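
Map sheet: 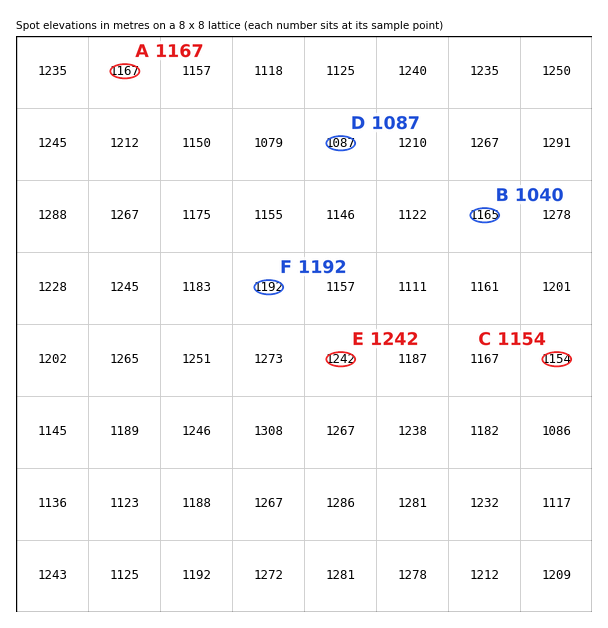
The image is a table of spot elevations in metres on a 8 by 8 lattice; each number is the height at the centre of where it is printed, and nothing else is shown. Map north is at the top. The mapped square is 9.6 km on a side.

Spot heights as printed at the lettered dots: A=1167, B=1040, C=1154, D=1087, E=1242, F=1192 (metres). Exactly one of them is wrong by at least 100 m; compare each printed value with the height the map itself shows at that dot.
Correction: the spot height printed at B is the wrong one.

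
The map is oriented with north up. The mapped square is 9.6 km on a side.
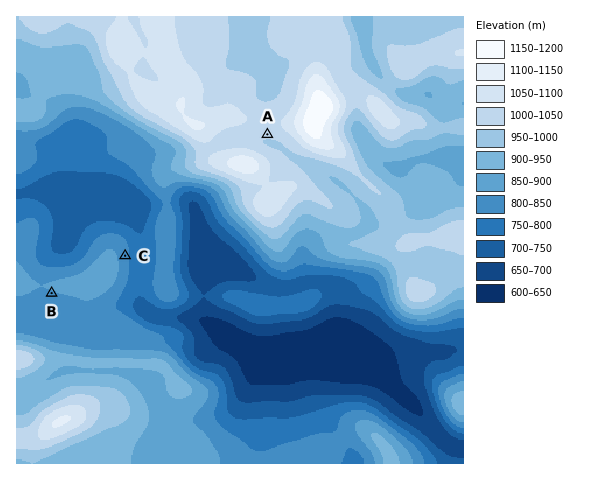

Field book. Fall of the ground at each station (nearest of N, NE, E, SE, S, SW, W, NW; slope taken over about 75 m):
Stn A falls S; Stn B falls S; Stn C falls E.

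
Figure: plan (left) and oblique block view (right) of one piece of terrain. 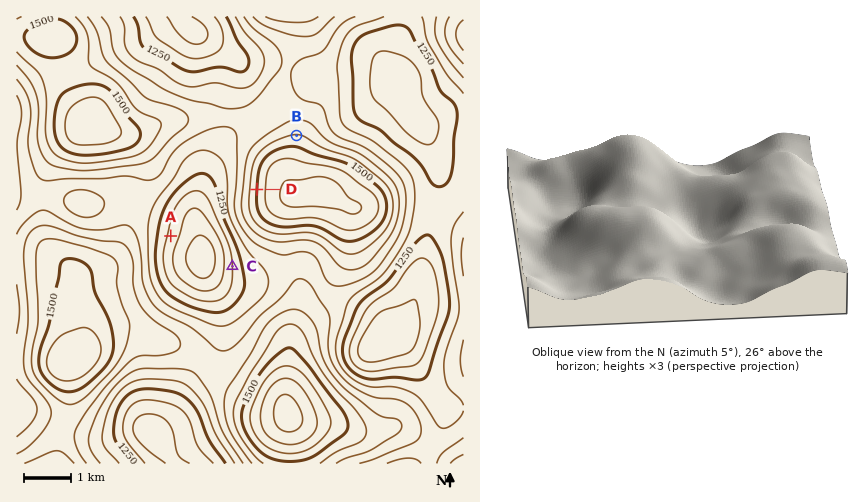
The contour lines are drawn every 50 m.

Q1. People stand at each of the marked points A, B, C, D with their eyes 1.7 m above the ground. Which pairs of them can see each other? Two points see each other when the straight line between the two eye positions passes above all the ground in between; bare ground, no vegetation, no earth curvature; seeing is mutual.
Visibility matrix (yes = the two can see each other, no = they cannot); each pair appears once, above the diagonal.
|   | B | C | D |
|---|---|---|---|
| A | no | yes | yes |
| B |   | no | no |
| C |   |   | no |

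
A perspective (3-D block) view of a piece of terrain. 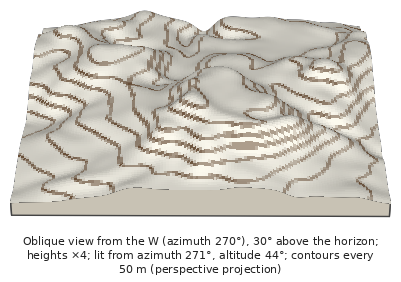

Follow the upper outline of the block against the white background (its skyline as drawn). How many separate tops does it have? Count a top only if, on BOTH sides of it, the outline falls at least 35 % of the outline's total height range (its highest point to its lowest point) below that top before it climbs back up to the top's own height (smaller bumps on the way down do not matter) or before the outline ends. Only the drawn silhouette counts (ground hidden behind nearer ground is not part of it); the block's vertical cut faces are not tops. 1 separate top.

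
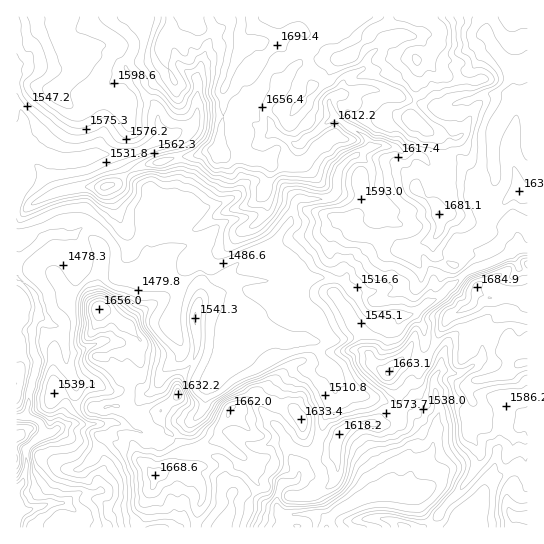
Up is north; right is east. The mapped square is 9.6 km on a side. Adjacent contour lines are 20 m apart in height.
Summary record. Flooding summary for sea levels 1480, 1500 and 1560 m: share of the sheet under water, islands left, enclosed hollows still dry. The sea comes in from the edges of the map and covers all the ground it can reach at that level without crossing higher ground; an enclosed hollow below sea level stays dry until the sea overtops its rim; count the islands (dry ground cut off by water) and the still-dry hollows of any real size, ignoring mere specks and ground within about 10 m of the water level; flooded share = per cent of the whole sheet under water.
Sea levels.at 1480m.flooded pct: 12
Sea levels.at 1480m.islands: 0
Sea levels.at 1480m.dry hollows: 0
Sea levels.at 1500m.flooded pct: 21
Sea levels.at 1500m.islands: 0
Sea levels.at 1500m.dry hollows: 0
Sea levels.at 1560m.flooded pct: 42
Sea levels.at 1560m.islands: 0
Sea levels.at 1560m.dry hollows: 0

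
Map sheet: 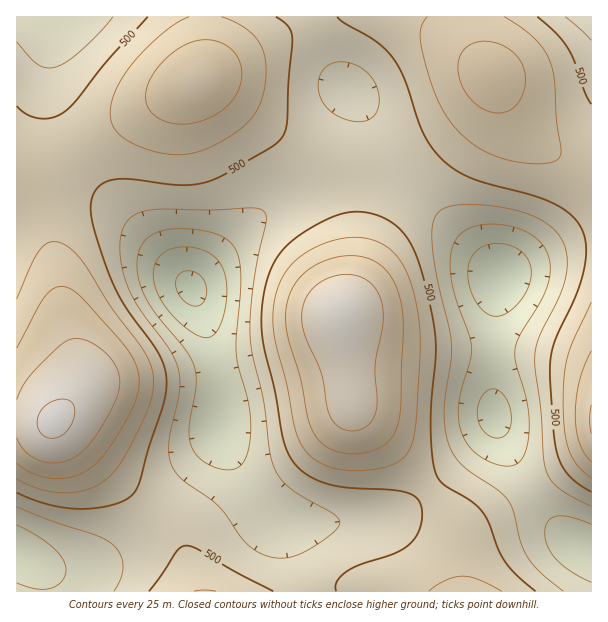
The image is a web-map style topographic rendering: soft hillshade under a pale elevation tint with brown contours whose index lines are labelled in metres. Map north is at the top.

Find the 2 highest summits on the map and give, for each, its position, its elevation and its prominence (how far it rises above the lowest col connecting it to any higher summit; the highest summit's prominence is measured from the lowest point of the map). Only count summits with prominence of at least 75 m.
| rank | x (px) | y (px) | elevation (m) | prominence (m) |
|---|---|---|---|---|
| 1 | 54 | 420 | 605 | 211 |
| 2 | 341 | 314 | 599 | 105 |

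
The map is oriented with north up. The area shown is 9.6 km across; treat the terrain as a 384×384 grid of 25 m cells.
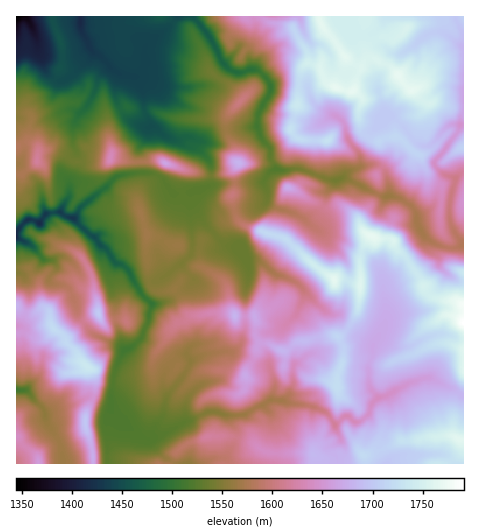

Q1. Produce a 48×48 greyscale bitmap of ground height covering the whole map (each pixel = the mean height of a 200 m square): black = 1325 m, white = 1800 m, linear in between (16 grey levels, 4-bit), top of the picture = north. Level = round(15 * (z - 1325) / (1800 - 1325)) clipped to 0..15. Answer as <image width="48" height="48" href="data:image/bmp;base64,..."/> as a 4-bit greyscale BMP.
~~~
<image width="48" height="48" href="data:image/bmp;base64,Qk32BAAAAAAAAHYAAAAoAAAAMAAAADAAAAABAAQAAAAAAIAEAAATCwAAEwsAABAAAAAAAAAAAAAAABEREQAiIiIAMzMzAERERABVVVUAZmZmAHd3dwCIiIgAmZmZAKqqqgC7u7sAzMzMAN3d3QDu7u4A////AJqpiIqnd3d4iIiIiZmqqru7u8zMzMzd3ZqoiIqnZ3d3iIiZmZqqqru7u8zMzMzN3amIiJuWZmZmeImZmZqpmqu7q8zMzd3d3qmIiKuWZmZmZ3iZmZmZmaq6q7vMzM3d3ZiHiKuGZmZmdneIiImZmaqqqqu8zMzN3ZiHiKuWZmd3d3d3iIiImZmZurq7u8zMzIh4iJqXZmd3d3iImZiIiImbzLuqu7vMzHeImaqnZnd3d3iZqqqYiJmrzLuqq7u7u3eJqqu4Z3d3d4eImrqZmau83Lu7uqu7vIiKvMzJZ3eIh3iImrqpqrvMzLu7u7u7zZmavN3KdneIiHiIiaqpuqu8zLu8zLu7zZmqvNy6dmeIiHiIiJqqu6u7zLu7zMzMzaqrzMupdmeIiHiIiJqru7u7zLu7vMzN3au8zLqYh3Z4mIiImZqqq7u8zLu7vMzN3au8y6maiId4mZiZmqqqqqu7zMu7u83d3ru8upm6iIdomZmZq6uqqqqqu8y7u8zd7rvMuYm6iIdniJmaq6uqqpqqu9y7u8zd7rq7qYm5d3ZneIiJmYqqqpmrvNy7u83d7piZmJmod2Z3d3eImHiqqpms3N27vM3d3YiIiJmXZlZ3d3eIiHeZmZrN7d3LvN3czHeIiImGZld3d3eIh3eIiazd3N3LzN3LvXd3eIl2VWd3d3h3d3eJqs3cy93Mzdy6u2ZneJhlVnd3d3d3d3eKvNy6q93M3cqZmVRniIdVZneHiHd3d3irzMqZq83t3KiIiEZnd3VFZniHd3d3d3rMzKmZm97t25iJmEVFZlVmZ3h3d3d3eIq7upiZm93LqYiZmWREVEVmZ3h3d3d3eIiJmImZq8upqYiZmndVVVVmZ3h3dmZ3iId4iJmZq6qYmImamndmZWVWZ3d3ZmZ3iId3mqmZmZmIiJmqmnd3ZmZlZ3d2ZmZniId3q6mIiIiIiaqqmod3ZmZmZnd2d3d3iId3iZiHd4iZmru6mYiIZmd4d3d4mZh3mph2Z3eId4iZq8u6qYiYd3d5mIiKqHdnm6l3iImZiImau8y7uoiYd3d5mHd4dlVniZh3mqq7qpq7zMzLvIiId2d4h2VVVVVWiIdnrMzMuqzMzMzLvIiHdmZ4hlRERVVnh3ZovMzMuszMzMzLu3h3ZmZndUREVmZ3h3Z5vMu7u8zMzMzMund3ZlVmZVRVZmZ3iHZ4vMy7u9zMzN3cy3d2ZmVWVVRERWZ3iYdordzLvN3Mzd3dy3dmVVVWVERERWZneJh2nNzN3u3d3e7dy2ZVRFVVRERERVZnd4h2i8ze7u3d3u7dy1VERERERERERWZ3Zmdnm93e7u3d7u7dy0QzRERERERERWZ2VmZ4q93t7u7d7t3dzDMzREQzRERERWZlZ3d5q93d7u7t3d3dzDMjREM0RERERVZld4iJq83d7t3d3MzczCIjREM0RERERVZWiIiavMze7d3d3czMzCIjRDNERERERWVXiJmqvMzu3d3d3dzMzBI0RDNERERERFVomaqqu73u3d3d3d3MzA=="/>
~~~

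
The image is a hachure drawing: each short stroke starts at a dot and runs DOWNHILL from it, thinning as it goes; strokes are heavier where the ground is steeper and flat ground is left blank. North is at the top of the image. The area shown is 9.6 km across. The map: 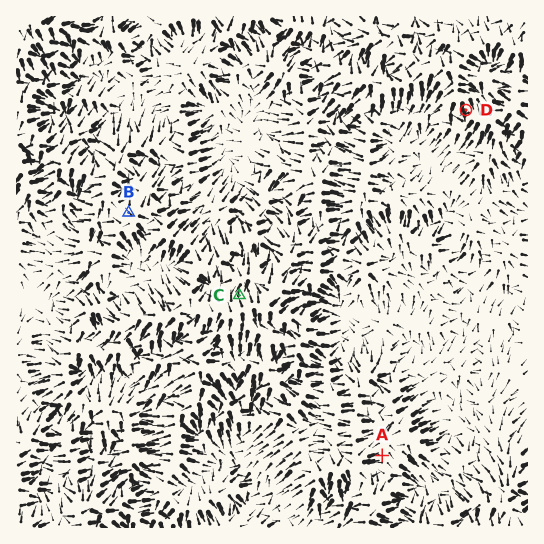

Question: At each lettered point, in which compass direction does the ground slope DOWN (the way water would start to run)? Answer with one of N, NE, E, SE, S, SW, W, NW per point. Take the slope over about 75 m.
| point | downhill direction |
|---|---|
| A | W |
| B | NW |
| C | N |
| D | S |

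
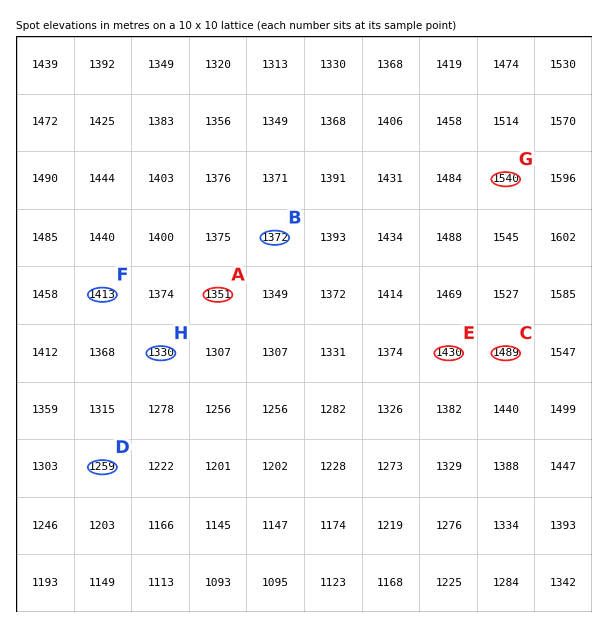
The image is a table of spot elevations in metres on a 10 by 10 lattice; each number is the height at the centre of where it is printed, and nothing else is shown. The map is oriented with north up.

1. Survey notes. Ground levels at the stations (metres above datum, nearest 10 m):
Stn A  1350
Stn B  1370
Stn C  1490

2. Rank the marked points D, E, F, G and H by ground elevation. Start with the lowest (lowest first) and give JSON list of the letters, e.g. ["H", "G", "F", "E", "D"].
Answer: ["D", "H", "F", "E", "G"]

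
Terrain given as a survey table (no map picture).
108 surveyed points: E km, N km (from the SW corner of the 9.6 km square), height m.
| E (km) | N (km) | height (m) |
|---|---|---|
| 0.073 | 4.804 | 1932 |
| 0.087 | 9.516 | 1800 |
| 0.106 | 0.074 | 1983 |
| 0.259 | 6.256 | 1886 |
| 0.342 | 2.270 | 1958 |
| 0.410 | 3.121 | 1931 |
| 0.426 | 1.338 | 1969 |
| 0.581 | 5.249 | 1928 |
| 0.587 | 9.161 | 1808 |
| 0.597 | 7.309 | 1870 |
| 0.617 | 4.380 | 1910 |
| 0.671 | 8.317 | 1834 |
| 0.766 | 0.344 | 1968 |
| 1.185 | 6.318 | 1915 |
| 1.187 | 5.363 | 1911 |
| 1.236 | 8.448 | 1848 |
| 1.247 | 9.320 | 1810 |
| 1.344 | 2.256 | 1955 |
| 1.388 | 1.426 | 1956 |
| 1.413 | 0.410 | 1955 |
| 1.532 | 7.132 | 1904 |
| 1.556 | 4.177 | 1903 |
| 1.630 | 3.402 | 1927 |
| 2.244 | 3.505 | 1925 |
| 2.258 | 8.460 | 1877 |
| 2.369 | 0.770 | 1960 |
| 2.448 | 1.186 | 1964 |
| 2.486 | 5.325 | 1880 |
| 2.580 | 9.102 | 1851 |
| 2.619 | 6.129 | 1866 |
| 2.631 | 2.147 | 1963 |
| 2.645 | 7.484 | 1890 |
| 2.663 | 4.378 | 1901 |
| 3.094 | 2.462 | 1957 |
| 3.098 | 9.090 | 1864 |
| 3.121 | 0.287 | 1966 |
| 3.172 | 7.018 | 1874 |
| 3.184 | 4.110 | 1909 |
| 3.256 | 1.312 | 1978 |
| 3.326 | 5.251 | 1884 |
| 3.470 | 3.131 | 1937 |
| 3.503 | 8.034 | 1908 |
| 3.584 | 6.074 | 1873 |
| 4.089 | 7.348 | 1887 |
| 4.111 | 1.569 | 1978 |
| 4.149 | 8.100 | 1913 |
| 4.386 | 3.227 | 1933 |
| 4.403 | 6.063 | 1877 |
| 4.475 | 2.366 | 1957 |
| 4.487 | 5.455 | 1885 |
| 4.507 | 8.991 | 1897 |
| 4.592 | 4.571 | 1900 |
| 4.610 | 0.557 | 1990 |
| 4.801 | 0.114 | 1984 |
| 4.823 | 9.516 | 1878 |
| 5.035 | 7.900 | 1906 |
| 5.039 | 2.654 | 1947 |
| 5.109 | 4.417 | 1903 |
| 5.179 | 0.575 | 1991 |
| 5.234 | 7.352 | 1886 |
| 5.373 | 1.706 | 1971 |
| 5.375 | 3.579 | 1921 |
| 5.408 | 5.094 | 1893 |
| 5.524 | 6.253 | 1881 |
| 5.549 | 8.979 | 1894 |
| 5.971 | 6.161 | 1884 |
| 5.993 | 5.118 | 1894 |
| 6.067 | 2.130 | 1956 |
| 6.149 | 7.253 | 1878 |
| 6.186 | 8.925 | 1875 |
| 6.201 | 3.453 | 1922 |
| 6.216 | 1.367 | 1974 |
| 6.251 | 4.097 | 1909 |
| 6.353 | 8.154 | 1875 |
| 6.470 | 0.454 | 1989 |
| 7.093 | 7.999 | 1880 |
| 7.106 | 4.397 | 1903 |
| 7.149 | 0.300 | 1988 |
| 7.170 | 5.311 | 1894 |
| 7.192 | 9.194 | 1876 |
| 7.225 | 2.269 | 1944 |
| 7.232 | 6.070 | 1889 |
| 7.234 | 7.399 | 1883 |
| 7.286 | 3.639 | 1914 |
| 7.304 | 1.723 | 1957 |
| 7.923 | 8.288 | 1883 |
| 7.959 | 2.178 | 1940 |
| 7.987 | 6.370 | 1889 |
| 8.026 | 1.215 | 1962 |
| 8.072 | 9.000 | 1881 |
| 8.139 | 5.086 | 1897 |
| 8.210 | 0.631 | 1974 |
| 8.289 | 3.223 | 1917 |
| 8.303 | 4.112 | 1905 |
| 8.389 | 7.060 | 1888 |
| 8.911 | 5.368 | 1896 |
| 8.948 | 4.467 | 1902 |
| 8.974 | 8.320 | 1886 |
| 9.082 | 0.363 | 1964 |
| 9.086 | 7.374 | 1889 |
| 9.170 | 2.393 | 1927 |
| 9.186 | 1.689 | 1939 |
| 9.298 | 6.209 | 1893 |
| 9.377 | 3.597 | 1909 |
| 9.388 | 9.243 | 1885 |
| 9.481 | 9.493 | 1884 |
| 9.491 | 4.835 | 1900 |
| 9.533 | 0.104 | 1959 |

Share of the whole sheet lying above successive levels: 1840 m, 97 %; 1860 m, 95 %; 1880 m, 83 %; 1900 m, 54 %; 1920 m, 37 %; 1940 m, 28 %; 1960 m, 16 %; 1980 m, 5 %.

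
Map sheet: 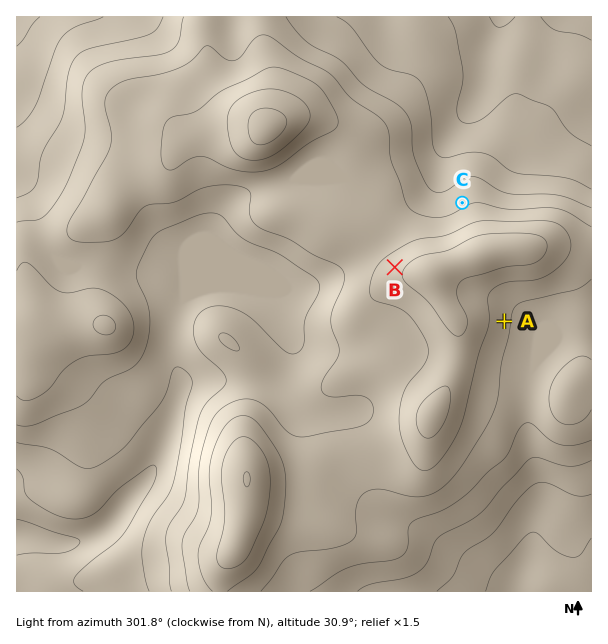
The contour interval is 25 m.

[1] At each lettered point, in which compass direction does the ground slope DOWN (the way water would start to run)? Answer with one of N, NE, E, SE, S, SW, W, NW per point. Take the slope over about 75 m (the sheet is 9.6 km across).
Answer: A E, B NW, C NW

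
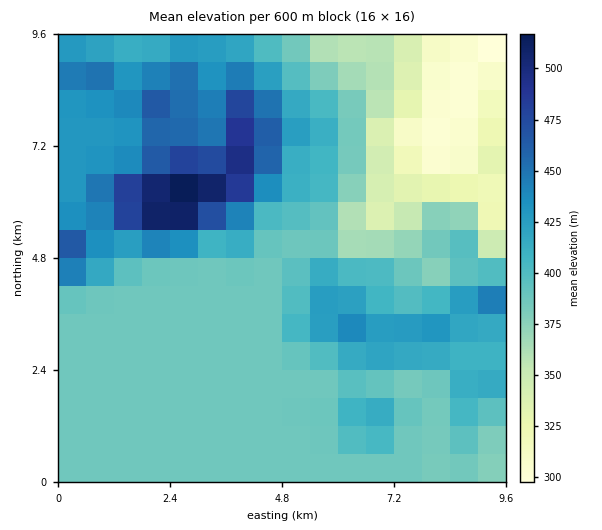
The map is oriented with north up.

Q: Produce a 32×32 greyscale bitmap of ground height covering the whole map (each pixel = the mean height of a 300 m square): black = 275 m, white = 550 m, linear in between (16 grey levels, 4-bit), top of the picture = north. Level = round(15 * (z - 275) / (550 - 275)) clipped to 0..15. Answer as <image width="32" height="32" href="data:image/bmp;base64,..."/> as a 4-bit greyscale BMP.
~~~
<image width="32" height="32" href="data:image/bmp;base64,Qk12AgAAAAAAAHYAAAAoAAAAIAAAACAAAAABAAQAAAAAAAACAAATCwAAEwsAABAAAAAAAAAAAAAAABEREQAiIiIAMzMzAERERABVVVUAZmZmAHd3dwCIiIgAmZmZAKqqqgC7u7sAzMzMAN3d3QDu7u4A////AGZmZmZmZmZmZmZmZmZmZmVmZmZmZmZmZmZmZmZmZmZlZmZmZmZmZmZmZmd2ZmZnZWZmZmZmZmZmZmZ4h2Zmd2ZmZmZmZmZmZmZmeIh2ZndmZmZmZmZmZmZmZnd3ZmZ4d2ZmZmZmZmZmZmZ3dmZmeIdmZmZmZmZmZmZmZ2ZmZniIZmZmZmZmZmZmZnd3d3d3d2ZmZmZmZmZmZ3eJmYiId3dmZmZmZmZmZneImZmZmYd3ZmZmZmZmZmZ3iZmIiIiIiGZmZmZmZmZmd4mYd3d4iZl2ZmZmZmZmZmeIiHd3d4iamHdmZmZmZmZniId3dmZniKqYd2ZmZmZmZ3d2Z2ZVZma6mIiIh3d3ZmZmZVZlVnZUupiJq7mIiHZmZlRFVWd2Q5mZq83cqZh2Z2ZUM0VmdkKImrze7cuph3d2VENEVVQyiJrM3e7dyph3d2VDNDRDIoiaq8zd3Myoh3dlQzMiIiOImZmrzLvMuYd3ZUQyIiI0iIiJmruqzLmHd3VDMhEiM4iIiZqqmry5iId1QyIRIjOIiImqqZq8upiHdUMiERIjiIiZq6mau6mId2ZUMiESI4mZmaqqmauph3dmVUMhESOZqpmaqpmamHd2VVRDIREimqmIiZmYmYd2ZVVUQyERIpmYiIiJmIh3ZlRFVEMiIhGIh3d3iIiIdmZURVRDIiIR"/>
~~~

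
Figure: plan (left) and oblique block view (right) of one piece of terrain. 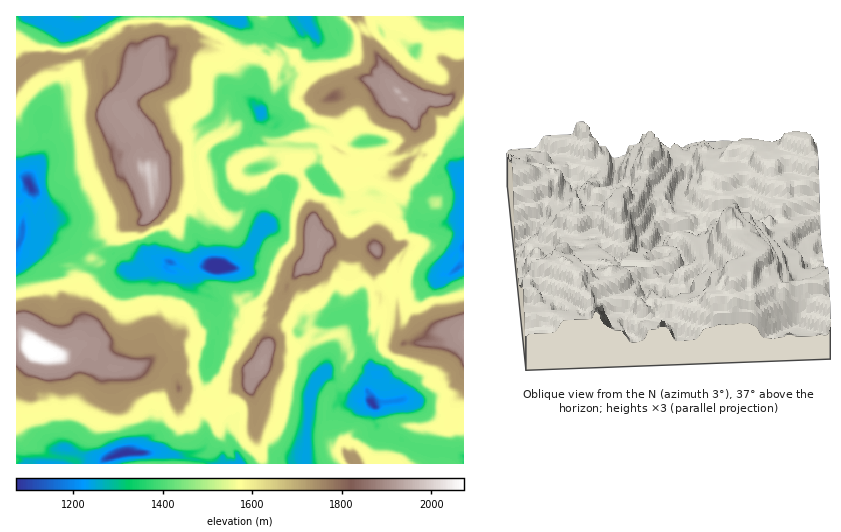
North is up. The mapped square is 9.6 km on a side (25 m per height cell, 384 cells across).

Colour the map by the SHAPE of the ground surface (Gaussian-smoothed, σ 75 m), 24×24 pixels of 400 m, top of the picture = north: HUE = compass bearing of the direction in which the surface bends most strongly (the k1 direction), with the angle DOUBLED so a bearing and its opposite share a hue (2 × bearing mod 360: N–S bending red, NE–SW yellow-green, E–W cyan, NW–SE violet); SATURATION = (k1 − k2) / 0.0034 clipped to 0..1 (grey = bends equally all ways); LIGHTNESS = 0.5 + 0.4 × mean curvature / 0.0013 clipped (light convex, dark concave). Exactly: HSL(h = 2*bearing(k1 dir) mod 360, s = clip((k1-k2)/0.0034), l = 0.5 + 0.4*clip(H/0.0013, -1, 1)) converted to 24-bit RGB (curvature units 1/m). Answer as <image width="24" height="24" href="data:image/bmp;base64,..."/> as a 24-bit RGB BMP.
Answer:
<image width="24" height="24" href="data:image/bmp;base64,Qk32BgAAAAAAADYAAAAoAAAAGAAAABgAAAABABgAAAAAAMAGAAATCwAAEwsAAAAAAAAAAAAAuR+HNdRJIJJ2xFAhRXEGFTMAMTMAMy0AMyQAaVMA1C8OewKPeNFMMvY1pLMrFBJL4VXGz/z7kpf1U3jb57VMbSU4fHNltHlMQqQop3opOiy60S2m54GjcmOnN6GJLY3N5b5fK8ZCzBU2BknB++PFYEjgV85SAxIwcuBfoOVJhCEid0M3jC9M8jGk6iDK0OI6yF6uqXLXPjTXRrTbujQq5I55SInaKkvL3fNiSzrVS8fXW2OZ7skv4kQ32a90AhI83NOYa8yROMrcaSjjZbPwnUPp6UJ7kXt73t94oCYyra4vKXq8j9TVvYmp2TCUEDE03fOwJJLDfnKXkxtxkP0tvtlHztZPBBMv7Mejq5wfclYLT4ELZWYkKRoKquQeniU2nTMm0m5AZtJHIGc826o8uy7XW9FFQ4PXh9GGRNaEOgWYcCrO+N/Tqdc7YtM4HzF7BUw49amiHYiwfzx2kRsfLs2rKJW5j99824iDcb3kjvD0WGnRgbKpe8ne1ILskSzYtMiNxz9MBhwtOMaw4p+v8b6ldzzHpyKBDSuC8ul0pxHffhl7sMRoUsy0J9B1gBxwyfPocdjguCR3h26Lr9SgSxxae3BWhntr2M2a2SyiFz1zH7xjLYt++93QKD7E8m7wRyz1mf+wOw1dIHPf4drxnXHpqnTcT5bTeO2KUSbFQxqM4LXci9p9HT6rpWbZt8HgVT/L6K5iYCV6KmmqLJBT/r5XkUwdMq8LEFYs4Ww0NA9jX9hrBfpgjGbZeLbao4jd1F1iw0zagInPU+B40HNEOiDJWk/d6GE+h6Tb4y3Rf12EM2Clcq7g62i36GpjMZST2Kw1VmIjFC1JyNmDaM4zB5ZXm5TVRqSrs5RFqmw02zdKsokwfNMoHJpVKq0pjpw8oWwsdCB/u8PsXKTjtC22kT2I+JGVy2oiUMsiY3rXDSWscccosLl3HaUTCSoRrIpMWJob3UM4NYEl6Tgc1lkceEsNKl4UiIs6ZUMopd0uKC4FMyYAXHQRN6mb3Hzi+dLmYt+bOxZlKSKv5+6CJoFC2Hc1Fk0tEE4VPnOcHHxRxoR6RpVqtQ4V3383Wm0ccmQbtI8qfOoamkHUWuaFAllPUd/Tdzyc5Jpj4oyWOYn4TzP1ztD9q6P+r4/tqXXsHI2AKW+TRWx0z4pQeEWbw4nX8W/Y+aHYK4pdkP2dHRNXtDJak+R3Gq+lDTslayRi6+nFouilJBdlG5JL7M+LtrkXgBlGzngoxTrWZ3urhFCDcZAtgzKJnctHldUo3CK99dbXIbqrNiLRqurbaWLt7Da1F0qaGJit1/TR24OjhymRXIZgiHo71axEIiNc68GBI2l/EJSnwxWIldCkiimihCW0idE3VMdY5dy1Y329MUlyldlnSAUs5t09JZJGHjtMvf9vUg0fvhoAjJVugGNb0a5zDVNYyeRnZCbbfQiNNuKlrUyil9ZTiCfEsVLLcsbAyNimx8lzJyZxLg3jcHj5ALND/0K6GCO6kf8GRQlBmNOlgnuJQTen/s3VeUzgE8UtYRo/MCjbDqpxMzeM0y1gyYo9mslyWKdezdZ+zWqbMyWOdWwJC+R08s79K2j8gL6i2n7SNn7eebuaeZDWiGXT/4Yg2J0T2mRiRBa4boiTeoCePytkwjdJ0rVRj8GNf4t+j91+qCq3Hnee+pj+Pf2xCVIbWL8u4yDm6lXuXq5mxIdTOyEAMCkDbpcJ9qVmReW8IJSTJ4Zlc3Z7STB4TaHM2+Smgo2Bi9iezCE2ZSh9z1ZRBUAg28deG+ybeQYycU0lQCcI1rEjTKknVxhW3nq+SrPdz/WcbSgRjcolbSi4IFY2MTx4LZ+neOVbwpCl11wYaHwZnjoiO4phRbXkjWZZvBBgH+hIICW0tLXxm6DbvpLdGx7GgNmRgrapk5Tlzsz/9LH+30ecpiiGH6t6KyebY8VP1DMhr4Kf5rHiP7vUJXXR2jAnWmsmPn9T83I2FGOAI7Un1Wzg1HrcTDrwpN2wluPKR7CnJwwS+Go25bnv3c79tan/L7j/roWqK1ajuJ6QtbOKW0StnjocoU1/rZ7Re0DboPfyYTjXSfDKIrlhoC1EiB82zPW5lD5CgA1iNSfyZvn5LulSVLNAHkMSykrP1o7gVkXeWtaT79TimCrAzrHjXozhh8ziYjbai00mge4o1CrfmggwFisysfGa68EnoyIrC4COUtJgqIVCemIbWiMSaUQzIloSEWsnmLTOq6rdhcvTnIbc05nbuHIqPRQNdQAKc7MsddhtKwgqvtdTRRQwgP9YeStOgaKXe+HOLYF3rd0x"/>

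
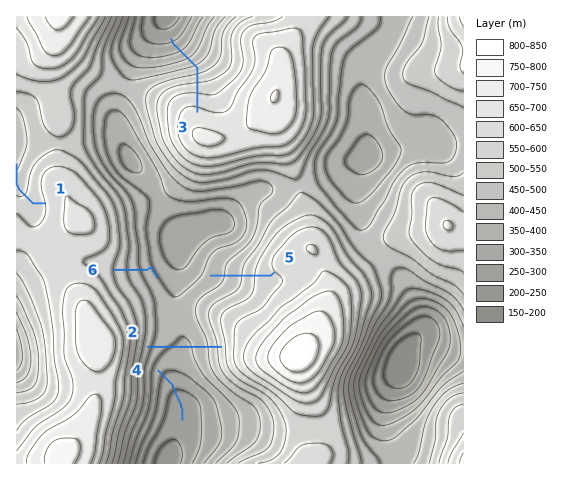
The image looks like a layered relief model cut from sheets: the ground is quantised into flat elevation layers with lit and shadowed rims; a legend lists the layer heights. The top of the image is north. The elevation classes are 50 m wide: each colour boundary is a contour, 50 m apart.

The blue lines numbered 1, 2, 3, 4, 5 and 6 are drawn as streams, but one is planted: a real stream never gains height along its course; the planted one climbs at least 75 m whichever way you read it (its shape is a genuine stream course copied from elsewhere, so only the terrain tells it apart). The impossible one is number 2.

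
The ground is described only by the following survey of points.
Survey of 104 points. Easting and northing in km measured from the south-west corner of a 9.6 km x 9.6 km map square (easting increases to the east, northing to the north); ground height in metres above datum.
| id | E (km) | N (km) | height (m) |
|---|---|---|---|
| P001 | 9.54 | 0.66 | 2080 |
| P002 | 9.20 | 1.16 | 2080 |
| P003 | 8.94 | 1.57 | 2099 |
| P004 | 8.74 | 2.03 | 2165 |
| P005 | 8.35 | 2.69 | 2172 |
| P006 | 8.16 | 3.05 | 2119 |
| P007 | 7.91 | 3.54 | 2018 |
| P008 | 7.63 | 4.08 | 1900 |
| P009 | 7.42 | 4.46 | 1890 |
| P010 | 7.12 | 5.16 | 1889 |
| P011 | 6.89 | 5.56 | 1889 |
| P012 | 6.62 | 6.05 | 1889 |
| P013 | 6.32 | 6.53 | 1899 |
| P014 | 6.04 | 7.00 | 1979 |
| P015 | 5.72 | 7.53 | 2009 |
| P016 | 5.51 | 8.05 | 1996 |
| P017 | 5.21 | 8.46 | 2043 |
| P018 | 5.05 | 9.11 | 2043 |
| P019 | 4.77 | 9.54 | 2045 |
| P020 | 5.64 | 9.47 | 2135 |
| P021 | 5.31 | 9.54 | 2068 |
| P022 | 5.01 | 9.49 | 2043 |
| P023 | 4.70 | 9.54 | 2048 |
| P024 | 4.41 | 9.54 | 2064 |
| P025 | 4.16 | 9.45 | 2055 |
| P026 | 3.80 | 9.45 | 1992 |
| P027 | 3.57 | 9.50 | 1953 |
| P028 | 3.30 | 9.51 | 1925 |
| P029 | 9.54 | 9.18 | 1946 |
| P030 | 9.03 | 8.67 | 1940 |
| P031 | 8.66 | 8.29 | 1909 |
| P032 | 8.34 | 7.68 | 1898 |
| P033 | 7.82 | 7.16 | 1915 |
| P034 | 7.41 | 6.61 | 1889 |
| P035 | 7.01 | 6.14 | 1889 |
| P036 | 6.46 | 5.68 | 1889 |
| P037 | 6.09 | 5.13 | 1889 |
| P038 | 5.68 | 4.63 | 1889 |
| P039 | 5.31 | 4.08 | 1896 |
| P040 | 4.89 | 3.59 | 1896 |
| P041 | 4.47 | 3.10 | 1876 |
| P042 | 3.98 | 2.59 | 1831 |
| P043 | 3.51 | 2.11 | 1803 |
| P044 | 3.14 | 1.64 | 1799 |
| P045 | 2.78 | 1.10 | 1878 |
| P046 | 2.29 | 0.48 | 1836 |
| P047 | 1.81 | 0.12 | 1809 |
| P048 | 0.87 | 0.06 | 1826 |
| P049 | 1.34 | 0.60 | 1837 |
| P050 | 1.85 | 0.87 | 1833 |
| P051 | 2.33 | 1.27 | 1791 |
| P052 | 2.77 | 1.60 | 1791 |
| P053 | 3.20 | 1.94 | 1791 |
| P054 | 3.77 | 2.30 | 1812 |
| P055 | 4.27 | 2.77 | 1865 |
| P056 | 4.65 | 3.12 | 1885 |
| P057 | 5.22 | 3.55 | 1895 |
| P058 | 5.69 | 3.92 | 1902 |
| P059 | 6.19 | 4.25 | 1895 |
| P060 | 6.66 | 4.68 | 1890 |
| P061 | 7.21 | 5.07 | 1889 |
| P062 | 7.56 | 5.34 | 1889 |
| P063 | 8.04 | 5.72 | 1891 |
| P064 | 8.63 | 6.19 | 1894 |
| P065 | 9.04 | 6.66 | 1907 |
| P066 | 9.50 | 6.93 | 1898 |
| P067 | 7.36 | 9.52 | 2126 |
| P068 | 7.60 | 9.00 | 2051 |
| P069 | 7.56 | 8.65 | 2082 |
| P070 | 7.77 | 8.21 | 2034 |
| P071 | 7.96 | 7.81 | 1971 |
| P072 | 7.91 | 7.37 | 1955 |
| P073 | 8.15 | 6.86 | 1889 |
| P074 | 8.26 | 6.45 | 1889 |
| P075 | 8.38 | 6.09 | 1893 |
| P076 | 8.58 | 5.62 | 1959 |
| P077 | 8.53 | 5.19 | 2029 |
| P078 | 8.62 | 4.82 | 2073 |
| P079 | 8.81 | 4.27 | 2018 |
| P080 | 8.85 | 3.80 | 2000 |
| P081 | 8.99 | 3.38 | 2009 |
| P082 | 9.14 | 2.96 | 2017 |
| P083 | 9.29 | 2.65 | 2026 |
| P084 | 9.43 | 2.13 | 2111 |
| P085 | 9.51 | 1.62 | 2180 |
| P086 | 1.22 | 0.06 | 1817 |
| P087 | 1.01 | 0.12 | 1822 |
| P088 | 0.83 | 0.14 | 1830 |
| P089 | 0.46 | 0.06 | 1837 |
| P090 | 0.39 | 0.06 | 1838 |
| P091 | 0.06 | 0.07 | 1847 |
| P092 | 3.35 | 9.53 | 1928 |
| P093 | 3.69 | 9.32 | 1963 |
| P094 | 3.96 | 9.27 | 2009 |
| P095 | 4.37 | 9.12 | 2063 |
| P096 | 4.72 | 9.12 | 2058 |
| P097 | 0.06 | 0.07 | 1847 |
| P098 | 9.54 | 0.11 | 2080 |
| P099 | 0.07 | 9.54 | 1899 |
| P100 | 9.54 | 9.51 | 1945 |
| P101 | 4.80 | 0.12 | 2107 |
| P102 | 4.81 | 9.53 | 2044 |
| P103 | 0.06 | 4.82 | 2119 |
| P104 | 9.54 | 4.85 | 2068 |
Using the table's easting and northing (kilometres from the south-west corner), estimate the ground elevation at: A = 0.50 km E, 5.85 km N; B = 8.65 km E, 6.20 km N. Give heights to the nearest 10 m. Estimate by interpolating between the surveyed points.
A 2050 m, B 1890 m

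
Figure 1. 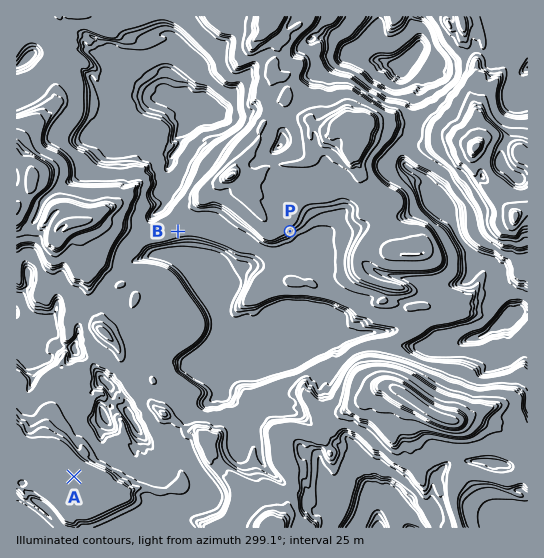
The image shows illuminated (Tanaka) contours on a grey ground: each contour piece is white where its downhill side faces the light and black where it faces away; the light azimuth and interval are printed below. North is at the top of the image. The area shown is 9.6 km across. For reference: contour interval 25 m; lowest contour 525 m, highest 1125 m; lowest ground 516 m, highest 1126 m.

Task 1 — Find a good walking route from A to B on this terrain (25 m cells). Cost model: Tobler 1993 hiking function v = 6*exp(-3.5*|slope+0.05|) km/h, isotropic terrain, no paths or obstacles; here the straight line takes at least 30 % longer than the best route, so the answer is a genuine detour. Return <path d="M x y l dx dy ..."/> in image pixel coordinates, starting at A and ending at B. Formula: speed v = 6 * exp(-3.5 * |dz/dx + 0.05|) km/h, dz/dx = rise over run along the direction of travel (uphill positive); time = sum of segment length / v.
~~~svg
<path d="M74 477l0-23-12-24 0-13 24-48 0-3 4-8 0-33 3-6 6-6 20-40 6-6 2-5 16-16 24-12 3 0 7-3 1 0"/>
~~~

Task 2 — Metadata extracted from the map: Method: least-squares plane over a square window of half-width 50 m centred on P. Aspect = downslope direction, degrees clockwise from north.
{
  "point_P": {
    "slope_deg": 25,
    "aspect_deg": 130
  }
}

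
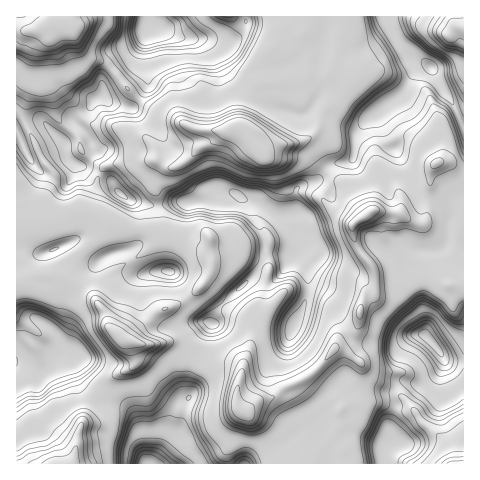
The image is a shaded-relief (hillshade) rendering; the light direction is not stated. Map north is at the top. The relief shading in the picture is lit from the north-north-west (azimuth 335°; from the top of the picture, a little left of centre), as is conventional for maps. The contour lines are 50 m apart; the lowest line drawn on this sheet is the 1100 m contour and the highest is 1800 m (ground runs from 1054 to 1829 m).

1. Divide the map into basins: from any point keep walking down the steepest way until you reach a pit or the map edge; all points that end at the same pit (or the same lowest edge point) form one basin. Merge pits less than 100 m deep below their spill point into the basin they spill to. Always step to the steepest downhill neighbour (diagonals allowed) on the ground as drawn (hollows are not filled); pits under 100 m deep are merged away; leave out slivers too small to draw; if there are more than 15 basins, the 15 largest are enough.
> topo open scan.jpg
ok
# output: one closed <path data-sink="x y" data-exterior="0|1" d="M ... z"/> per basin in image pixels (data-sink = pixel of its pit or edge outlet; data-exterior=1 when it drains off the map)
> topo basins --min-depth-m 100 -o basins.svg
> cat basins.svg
<path data-sink="237 194" data-exterior="0" d="M238 128l-18 5-9 9-10 5-21 18-6 3-10-2-7 8-3 12 4 13 3 32 22 3 17 8 7 0 3-3 2 31-8 14-10 10-12 8-25 10-21 20-5 8-3 1 18 4 37-3 27 14 27 8 4 4 0 8-4 15 0 13 5 8 4 0 12-11 16-5 10-8 28-14 18-19 8-14 19-13 7-30 11-5 0-16-3-11-16-22-4-14 1-6-11-10-14-8-4-5 1-6 5-4 13 0 21 26 2-2-16-26-31-27-12-18-5-2-24 2-19 8-13-18z"/><path data-sink="147 26" data-exterior="0" d="M346 16l-329 0-1 12 15 3 19-7 19 1 14 27 6 6 15 5 35 37 15 10 41 19 30 3 13-4 8 6 9 14 7 4 10-6 26-3 13-6 5-5 9-23 27-28-3-5-17-7z"/><path data-sink="431 67" data-exterior="0" d="M454 16l-107 0-2 3-13 50 17 7 3 5-27 28-9 23-14 9 7 5 10 16 9 9 22 18 17 27 5-5 28 2 17 11 6 0 4-7-1-16 4-14 2-20 7-5 8 0 14 12 3-1 0-145-8-3z"/><path data-sink="428 339" data-exterior="0" d="M447 162l-8 0-7 5-2 20-4 14 1 16-4 7-6 0-17-11-28-2-20 14 4 19 18 27 1 22-11 5-7 30-14 8-9 12 13 4 14 11-3 38 20-1 13-5 12 3 18 23 24 21 6 11 1 10 11 1 1-290z"/><path data-sink="104 95" data-exterior="0" d="M64 24l-14 0-19 7-15-2 0 191 4 1 12 0 6-2 18 2 19-10 15 1 0-6 6-25 9-15 29-6 21 0 13 8 6 0 13-7 14-14 10-5 10-10-29-4-41-20-12-8-35-37-15-5-10-11-8-20z"/><path data-sink="147 463" data-exterior="1" d="M183 342l-15 0-17 3-19-3 3 22-4 4-22 11-19 24-12 31-5 30 154-1 0-12 14-37-4-10 0-13 4-15 0-8-6-6-25-6z"/><path data-sink="17 362" data-exterior="1" d="M50 275l-10 0-13 7-11 2 1 180 54 0 7-30 12-31 19-24 22-11 4-4-3-22-9-3-13-10-4-14-10-14-15-14z"/><path data-sink="168 271" data-exterior="0" d="M109 221l-4 9-32 28-13 20 24 11 20 22 6 18 13 10 8 1 5-8 21-20 25-10 22-18 8-14-1-31-4 3-7 0-10-6-11-3-56-5z"/><path data-sink="395 442" data-exterior="0" d="M398 395l-27 6-15 0-12 5-4 4-3 24 7 13 4 15 2 2 102 0 0-8-7-14-21-18-16-21z"/><path data-sink="244 463" data-exterior="1" d="M290 386l-16 10-16 5-12 11-5 0-14 39 1 13 72 0 2-2 2-4 0-17 5-9 0-7-18-32z"/><path data-sink="120 194" data-exterior="0" d="M155 160l-21 0-29 6-7 12-8 32 28 17 42 5 0-25-6-24 3-9 8-8z"/>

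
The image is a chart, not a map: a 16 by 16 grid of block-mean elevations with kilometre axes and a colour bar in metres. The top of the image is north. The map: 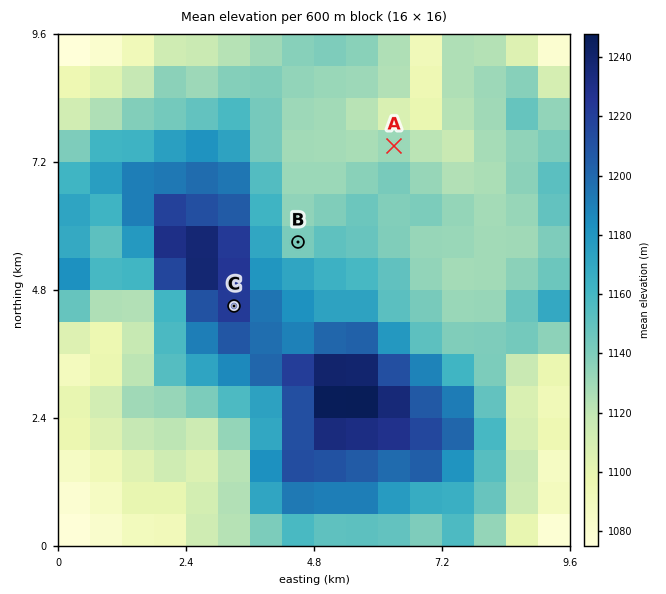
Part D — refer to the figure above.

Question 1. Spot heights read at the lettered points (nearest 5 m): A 1135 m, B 1135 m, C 1225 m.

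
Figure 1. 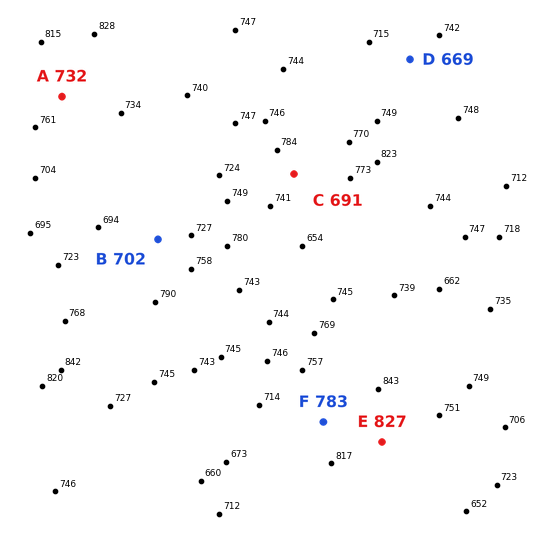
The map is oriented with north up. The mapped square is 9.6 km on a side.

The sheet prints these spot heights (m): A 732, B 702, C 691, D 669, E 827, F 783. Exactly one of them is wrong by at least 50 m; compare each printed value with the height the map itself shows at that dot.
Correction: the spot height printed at C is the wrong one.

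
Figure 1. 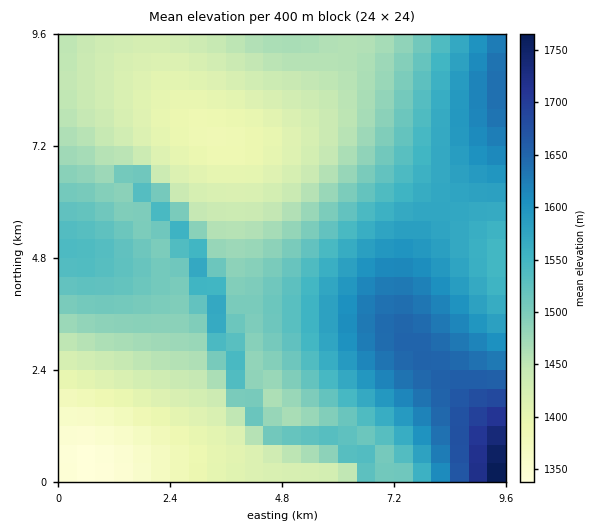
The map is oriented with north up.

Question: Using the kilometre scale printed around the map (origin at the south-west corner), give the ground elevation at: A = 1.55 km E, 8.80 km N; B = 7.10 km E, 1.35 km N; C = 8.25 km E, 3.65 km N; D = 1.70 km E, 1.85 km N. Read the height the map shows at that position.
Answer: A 1418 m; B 1567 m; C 1621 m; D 1405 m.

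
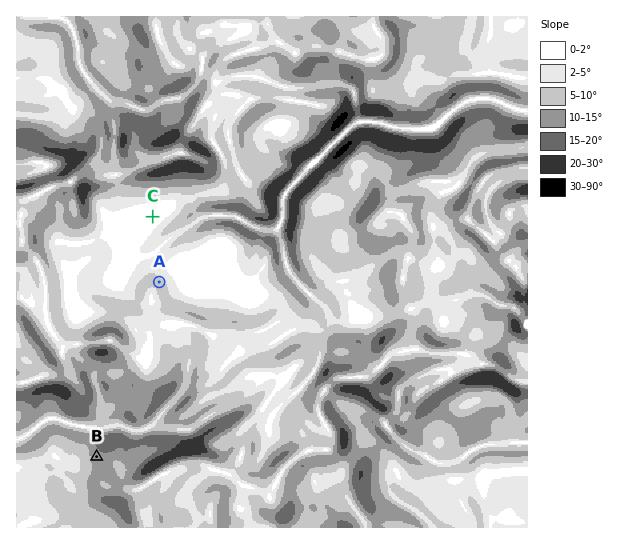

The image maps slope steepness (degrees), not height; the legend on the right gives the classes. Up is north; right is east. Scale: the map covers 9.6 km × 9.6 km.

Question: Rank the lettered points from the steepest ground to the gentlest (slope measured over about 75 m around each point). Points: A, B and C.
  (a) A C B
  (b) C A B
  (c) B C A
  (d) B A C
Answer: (d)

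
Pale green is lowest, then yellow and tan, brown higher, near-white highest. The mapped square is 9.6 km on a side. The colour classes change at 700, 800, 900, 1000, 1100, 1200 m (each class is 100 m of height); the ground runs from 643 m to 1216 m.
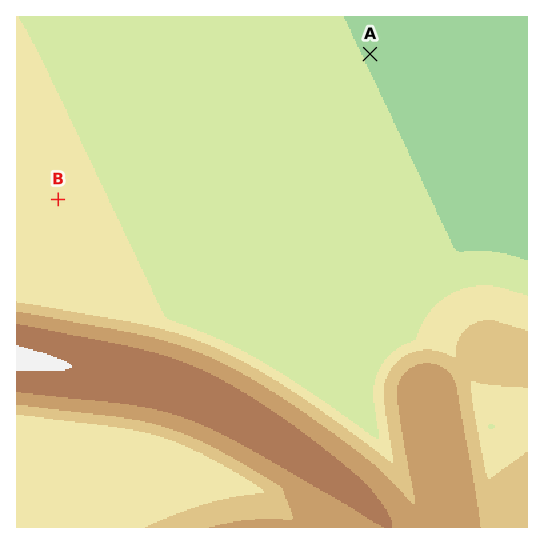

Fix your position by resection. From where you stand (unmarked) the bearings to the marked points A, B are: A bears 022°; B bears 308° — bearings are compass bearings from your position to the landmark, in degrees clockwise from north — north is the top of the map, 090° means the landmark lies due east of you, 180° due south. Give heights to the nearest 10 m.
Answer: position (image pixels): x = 251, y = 350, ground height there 780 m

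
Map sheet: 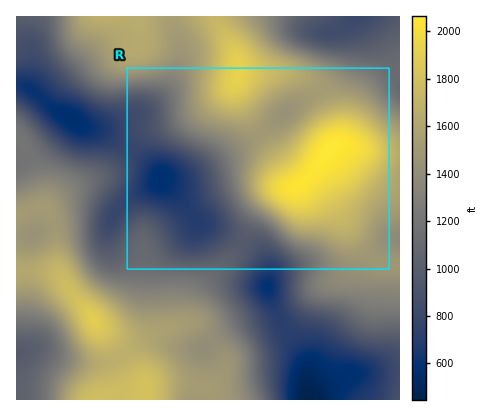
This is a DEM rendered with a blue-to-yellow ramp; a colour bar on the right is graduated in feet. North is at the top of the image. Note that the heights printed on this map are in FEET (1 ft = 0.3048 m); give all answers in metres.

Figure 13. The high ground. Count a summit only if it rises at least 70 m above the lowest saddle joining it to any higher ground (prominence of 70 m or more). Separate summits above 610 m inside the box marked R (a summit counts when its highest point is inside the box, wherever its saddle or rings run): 1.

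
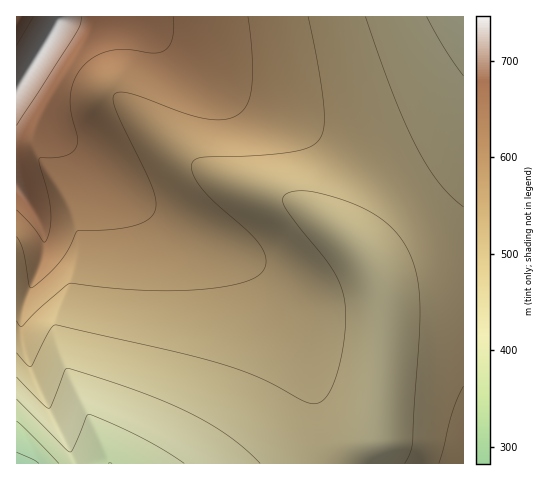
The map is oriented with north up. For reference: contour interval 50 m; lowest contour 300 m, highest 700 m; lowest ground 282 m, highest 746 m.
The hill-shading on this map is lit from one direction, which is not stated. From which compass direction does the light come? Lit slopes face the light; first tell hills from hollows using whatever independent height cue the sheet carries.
S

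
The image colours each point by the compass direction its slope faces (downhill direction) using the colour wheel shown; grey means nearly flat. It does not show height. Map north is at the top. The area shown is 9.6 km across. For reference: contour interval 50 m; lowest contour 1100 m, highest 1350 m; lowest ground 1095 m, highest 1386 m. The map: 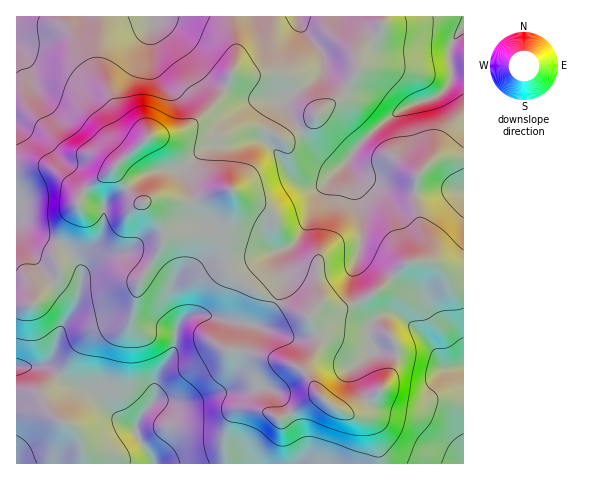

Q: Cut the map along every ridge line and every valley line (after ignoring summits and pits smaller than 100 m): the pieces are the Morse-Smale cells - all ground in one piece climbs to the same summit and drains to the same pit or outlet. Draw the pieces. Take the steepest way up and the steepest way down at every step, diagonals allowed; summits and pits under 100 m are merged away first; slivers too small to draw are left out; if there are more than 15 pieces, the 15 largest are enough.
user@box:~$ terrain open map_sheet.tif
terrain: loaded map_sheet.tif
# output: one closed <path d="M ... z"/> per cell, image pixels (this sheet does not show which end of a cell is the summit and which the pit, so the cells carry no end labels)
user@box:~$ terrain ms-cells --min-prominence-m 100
<path d="M113 168l-8 8-15 9-10 11-2 11-11 15-11 27-2 7 5 11-1 10-25 27-17 2 0 157 362 1 0-18-7-22-7-6-21-5-15-10-11-11-12-21 13-24 0-13-8-16-59-29-17-13-7-7-4-24-8-13-9-1-17 3-24 0-14-23-7-8-11-7-11-13z"/><path d="M463 16l-80 0-1 9-4 9-19 20-2 16-14 25-21 14-17 18-20 13-14-8-13-4-20 1-24 11-17 0-10-4-36 0-28 22-8 8-1 5 19 25 11 7 7 8 14 23 24 0 17-3 9 1 8 13 4 24 7 7 17 13 56 27 13-11 24 3 26-12 39-34 24 0 18 14 12 1z"/><path d="M382 16l-365 0-1 289 17-1 25-27 1-10-5-11 2-7 11-27 11-15 4-14 13-11 10-6 39-35 7-5 36 0 10 4 17 0 29-12 21 1 9 4 10 7 7-3 53-42 14-25 2-16 19-20 4-9z"/><path d="M428 261l-14 0-10 3-27 27-26 14-7 3-24-3-11 11 9 18 1 10 0-5 3-3 14-4 19 2 28-1 5 1 7 9 1 14-2 10-12 22-26 21-10 3 18 5 7 6 5 16 3 24 85-1 0-185-13-2-12-10z"/><path d="M340 332l-12 1-9 6-2 11-12 21 12 21 11 11 13 9 10 1 31-24 12-22 2-20-8-13-33 0z"/>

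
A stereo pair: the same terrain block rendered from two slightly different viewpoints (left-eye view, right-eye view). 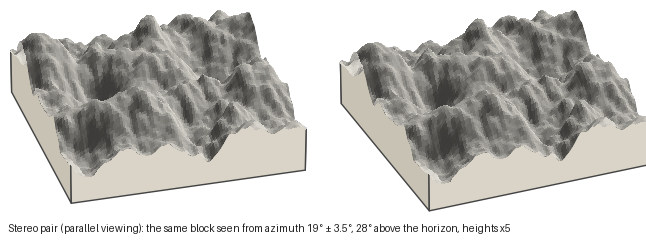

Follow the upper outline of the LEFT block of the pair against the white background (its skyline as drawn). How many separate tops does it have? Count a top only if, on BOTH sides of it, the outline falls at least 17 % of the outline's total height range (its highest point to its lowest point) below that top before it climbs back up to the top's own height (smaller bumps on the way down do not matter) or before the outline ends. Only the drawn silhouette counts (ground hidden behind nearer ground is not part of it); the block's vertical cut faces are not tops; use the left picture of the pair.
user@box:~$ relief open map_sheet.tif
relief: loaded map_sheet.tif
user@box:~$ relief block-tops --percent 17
1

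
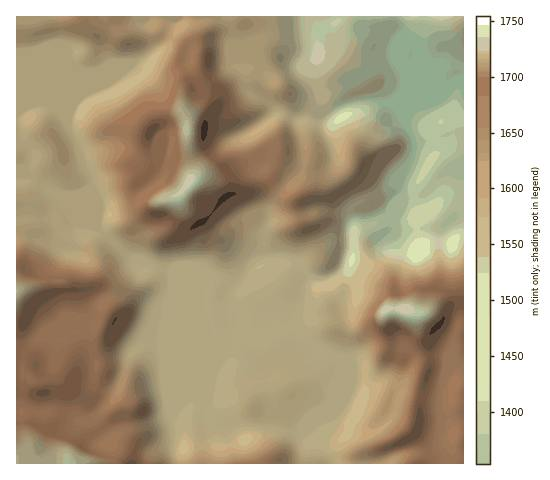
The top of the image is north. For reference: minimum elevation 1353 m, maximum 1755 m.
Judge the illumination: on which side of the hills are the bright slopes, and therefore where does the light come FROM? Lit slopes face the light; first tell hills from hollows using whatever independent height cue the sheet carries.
NW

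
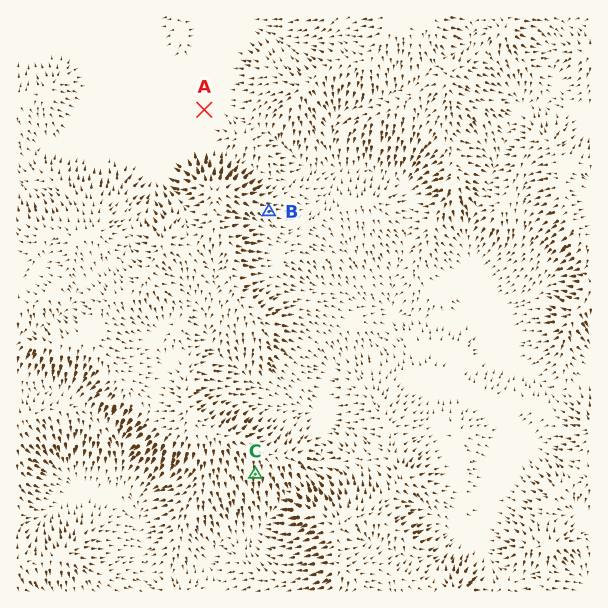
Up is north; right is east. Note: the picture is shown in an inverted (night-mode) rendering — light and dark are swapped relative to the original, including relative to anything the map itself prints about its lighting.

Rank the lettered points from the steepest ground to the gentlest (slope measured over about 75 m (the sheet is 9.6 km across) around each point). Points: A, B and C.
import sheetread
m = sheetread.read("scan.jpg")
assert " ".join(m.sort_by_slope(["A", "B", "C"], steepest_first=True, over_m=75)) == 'C B A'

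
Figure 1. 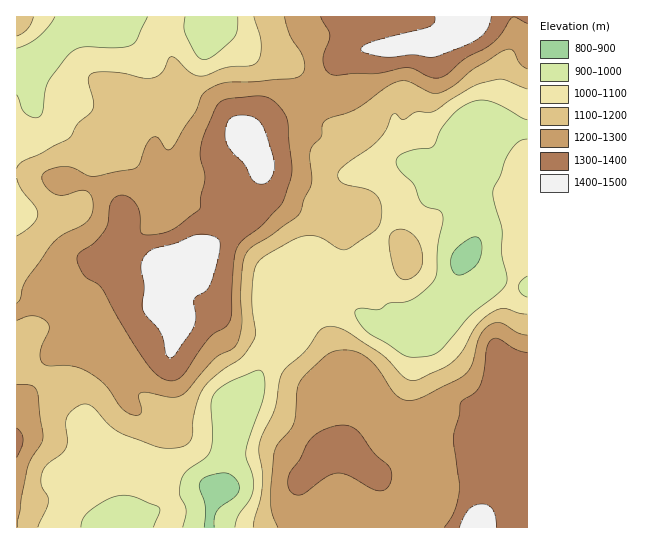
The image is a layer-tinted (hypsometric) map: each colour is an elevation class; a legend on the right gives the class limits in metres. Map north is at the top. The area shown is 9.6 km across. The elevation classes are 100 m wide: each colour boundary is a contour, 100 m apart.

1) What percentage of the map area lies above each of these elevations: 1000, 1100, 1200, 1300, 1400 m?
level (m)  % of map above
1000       86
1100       64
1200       44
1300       20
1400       5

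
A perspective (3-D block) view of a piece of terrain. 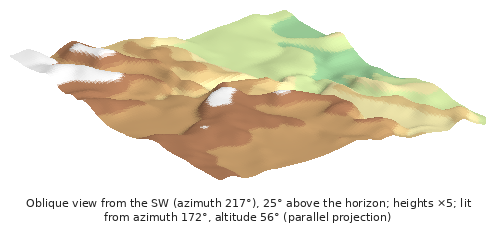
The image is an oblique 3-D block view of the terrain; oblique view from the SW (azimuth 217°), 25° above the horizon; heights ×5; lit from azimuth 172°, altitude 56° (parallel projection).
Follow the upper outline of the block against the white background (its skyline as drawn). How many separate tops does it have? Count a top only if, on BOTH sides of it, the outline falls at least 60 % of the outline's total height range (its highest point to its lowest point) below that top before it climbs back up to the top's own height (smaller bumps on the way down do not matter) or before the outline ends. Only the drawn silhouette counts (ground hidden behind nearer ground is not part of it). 0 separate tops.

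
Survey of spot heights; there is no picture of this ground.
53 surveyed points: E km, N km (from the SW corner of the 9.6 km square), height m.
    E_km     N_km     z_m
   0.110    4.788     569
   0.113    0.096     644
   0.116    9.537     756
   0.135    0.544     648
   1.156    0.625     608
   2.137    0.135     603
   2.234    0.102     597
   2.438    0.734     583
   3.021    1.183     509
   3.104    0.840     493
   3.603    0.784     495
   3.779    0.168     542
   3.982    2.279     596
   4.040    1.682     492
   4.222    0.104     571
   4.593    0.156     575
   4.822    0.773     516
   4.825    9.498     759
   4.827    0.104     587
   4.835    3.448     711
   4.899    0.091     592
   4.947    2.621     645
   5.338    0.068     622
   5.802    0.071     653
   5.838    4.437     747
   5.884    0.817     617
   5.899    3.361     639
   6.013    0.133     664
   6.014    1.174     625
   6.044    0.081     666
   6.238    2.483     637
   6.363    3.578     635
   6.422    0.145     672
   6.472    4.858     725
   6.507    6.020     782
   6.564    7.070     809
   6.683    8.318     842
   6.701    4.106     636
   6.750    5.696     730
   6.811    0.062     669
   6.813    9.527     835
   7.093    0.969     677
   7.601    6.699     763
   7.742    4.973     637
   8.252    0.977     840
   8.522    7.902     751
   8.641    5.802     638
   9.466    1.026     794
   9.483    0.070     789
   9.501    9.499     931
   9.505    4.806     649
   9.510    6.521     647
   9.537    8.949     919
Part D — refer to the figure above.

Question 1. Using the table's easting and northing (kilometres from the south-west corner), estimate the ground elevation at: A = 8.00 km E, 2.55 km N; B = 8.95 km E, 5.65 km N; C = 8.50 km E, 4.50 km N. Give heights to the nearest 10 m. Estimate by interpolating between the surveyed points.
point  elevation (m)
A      740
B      640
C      640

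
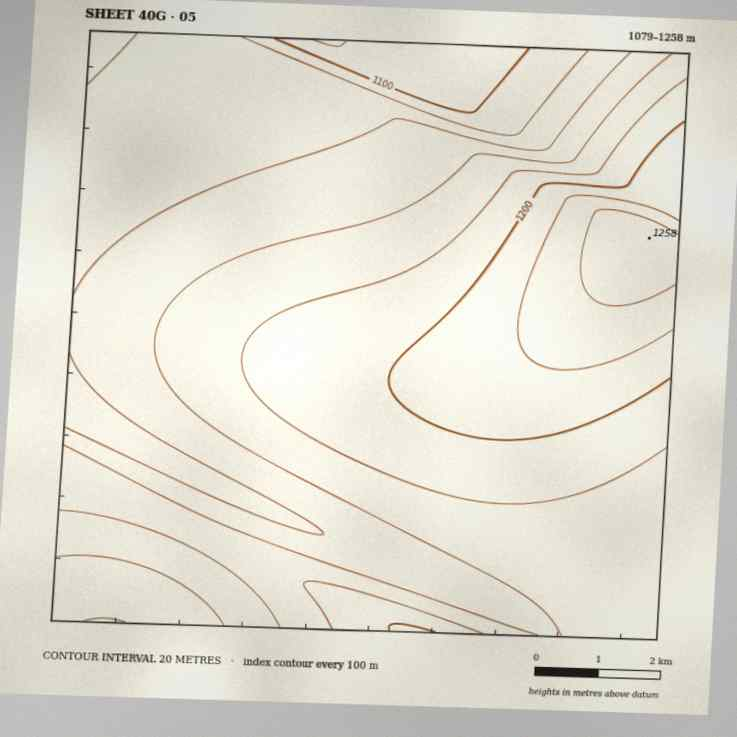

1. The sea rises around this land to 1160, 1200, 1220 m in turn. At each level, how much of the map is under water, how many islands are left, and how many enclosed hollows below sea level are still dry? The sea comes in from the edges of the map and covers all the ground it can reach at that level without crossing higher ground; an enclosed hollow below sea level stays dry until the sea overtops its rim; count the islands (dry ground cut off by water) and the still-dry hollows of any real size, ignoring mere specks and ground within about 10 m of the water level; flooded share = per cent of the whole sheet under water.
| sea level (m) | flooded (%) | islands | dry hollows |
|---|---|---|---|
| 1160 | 45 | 0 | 0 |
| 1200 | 85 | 0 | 0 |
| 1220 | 94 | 0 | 0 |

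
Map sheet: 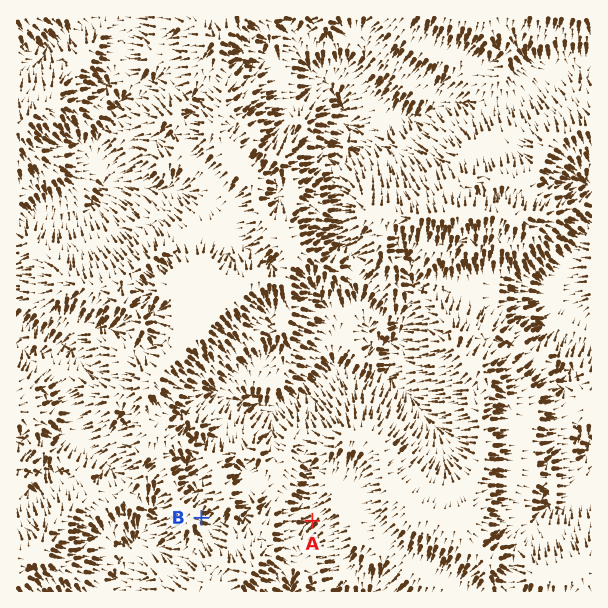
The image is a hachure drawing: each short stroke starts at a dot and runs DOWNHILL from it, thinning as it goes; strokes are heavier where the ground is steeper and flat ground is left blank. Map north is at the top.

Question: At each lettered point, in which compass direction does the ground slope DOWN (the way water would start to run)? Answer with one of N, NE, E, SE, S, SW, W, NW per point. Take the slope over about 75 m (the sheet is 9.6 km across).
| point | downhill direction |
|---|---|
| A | SW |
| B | E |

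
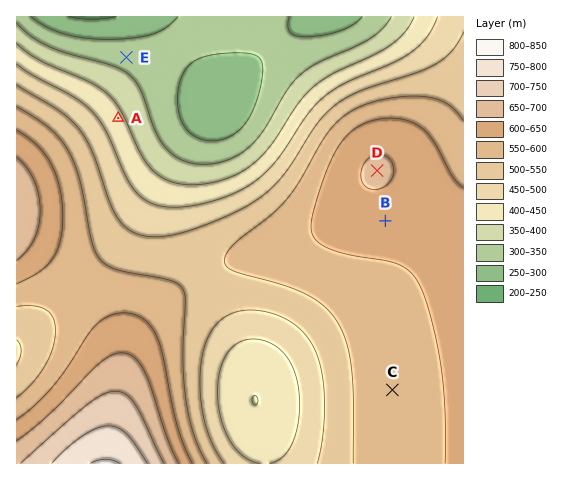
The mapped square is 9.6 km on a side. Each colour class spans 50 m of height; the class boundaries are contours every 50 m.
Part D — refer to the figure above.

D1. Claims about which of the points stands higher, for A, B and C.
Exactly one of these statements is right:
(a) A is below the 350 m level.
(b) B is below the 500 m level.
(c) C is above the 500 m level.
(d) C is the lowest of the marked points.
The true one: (c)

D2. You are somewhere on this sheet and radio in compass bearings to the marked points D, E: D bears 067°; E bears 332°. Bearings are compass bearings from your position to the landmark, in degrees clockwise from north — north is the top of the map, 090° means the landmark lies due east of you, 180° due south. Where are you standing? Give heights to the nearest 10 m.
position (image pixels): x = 222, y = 237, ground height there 530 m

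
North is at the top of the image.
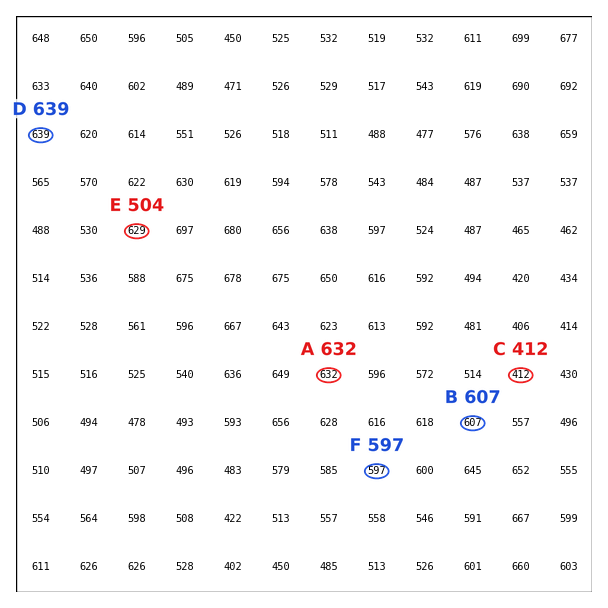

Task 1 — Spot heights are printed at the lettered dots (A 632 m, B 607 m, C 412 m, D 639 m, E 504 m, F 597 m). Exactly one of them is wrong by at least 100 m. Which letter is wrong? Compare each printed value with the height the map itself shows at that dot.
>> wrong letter E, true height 629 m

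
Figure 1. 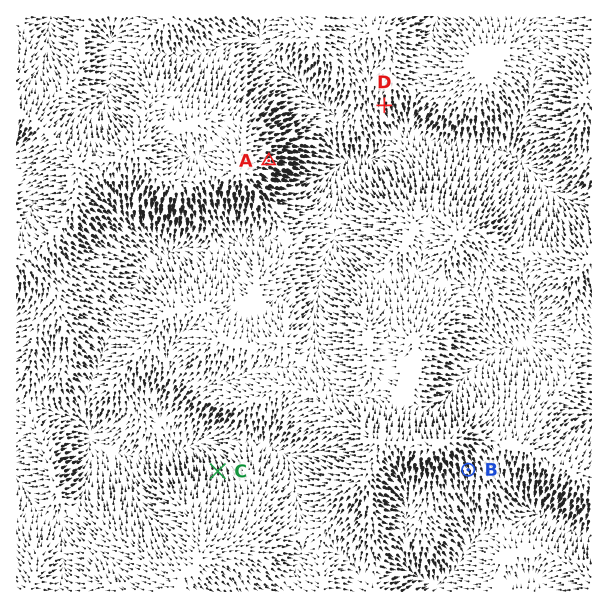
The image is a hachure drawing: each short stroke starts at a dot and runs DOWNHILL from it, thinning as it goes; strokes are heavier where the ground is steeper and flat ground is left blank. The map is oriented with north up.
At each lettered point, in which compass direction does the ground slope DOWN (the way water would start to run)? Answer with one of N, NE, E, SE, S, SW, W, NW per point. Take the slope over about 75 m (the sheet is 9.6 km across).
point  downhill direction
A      E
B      S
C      N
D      S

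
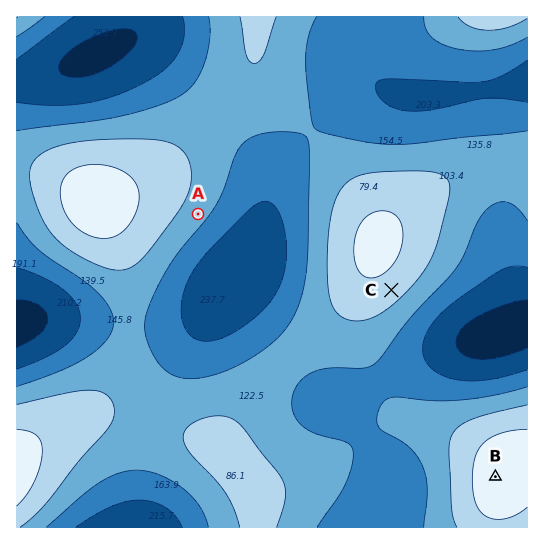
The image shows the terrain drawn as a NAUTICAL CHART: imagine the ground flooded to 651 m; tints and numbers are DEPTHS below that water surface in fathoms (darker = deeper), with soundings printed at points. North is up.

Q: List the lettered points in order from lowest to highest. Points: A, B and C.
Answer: A C B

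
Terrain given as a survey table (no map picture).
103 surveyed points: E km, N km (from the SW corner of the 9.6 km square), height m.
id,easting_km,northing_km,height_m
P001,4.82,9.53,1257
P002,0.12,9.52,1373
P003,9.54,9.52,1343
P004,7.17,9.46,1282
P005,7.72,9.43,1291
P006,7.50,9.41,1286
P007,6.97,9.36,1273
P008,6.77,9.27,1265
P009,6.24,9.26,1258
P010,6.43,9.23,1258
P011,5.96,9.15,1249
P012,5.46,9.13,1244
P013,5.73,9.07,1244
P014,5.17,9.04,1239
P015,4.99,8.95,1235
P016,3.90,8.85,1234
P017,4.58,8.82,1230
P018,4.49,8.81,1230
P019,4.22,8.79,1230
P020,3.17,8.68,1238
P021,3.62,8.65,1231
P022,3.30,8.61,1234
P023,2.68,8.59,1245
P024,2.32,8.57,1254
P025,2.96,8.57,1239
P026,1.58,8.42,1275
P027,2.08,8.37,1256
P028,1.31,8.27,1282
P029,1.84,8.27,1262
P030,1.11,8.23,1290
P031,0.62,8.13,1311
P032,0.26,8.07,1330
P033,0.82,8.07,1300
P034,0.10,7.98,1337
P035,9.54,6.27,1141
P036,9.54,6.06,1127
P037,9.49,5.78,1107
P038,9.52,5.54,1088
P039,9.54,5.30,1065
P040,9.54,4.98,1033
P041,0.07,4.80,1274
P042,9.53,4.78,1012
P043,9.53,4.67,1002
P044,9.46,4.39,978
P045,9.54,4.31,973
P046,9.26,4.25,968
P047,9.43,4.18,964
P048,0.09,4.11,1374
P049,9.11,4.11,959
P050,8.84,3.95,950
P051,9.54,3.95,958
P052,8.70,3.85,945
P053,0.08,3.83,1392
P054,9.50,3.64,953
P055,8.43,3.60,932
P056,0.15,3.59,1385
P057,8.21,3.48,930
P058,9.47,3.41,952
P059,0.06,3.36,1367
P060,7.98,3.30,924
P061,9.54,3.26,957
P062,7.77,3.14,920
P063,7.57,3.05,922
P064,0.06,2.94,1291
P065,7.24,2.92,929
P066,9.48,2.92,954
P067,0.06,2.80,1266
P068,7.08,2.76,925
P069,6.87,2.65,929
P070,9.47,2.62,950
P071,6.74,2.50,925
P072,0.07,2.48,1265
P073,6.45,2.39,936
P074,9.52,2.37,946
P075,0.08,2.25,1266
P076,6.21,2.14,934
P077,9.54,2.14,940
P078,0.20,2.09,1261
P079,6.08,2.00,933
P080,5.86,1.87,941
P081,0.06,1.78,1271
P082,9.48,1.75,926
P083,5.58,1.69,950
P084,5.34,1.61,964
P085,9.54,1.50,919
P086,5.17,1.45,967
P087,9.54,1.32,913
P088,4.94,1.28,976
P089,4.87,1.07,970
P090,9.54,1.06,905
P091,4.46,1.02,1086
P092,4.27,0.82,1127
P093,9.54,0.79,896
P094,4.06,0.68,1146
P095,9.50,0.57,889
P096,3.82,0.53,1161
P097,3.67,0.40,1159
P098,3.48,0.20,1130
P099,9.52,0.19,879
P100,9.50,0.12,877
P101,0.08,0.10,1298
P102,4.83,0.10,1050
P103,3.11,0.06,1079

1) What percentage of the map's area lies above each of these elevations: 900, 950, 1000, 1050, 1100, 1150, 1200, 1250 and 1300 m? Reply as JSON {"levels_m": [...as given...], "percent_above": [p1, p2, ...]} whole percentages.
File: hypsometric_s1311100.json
{"levels_m": [900, 950, 1000, 1050, 1100, 1150, 1200, 1250, 1300], "percent_above": [96, 86, 81, 74, 65, 52, 37, 19, 6]}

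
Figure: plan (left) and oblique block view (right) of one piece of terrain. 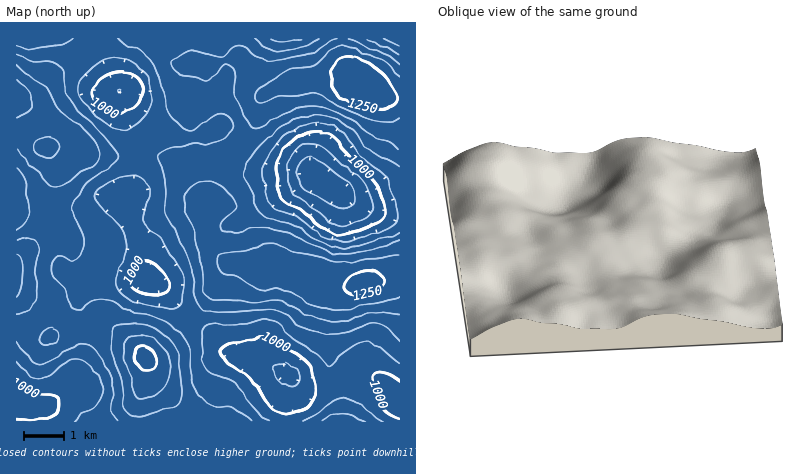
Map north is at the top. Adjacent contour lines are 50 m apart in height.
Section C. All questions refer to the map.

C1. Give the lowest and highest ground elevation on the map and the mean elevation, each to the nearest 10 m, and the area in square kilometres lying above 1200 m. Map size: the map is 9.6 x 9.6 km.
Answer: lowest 860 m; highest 1300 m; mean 1100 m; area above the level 10.7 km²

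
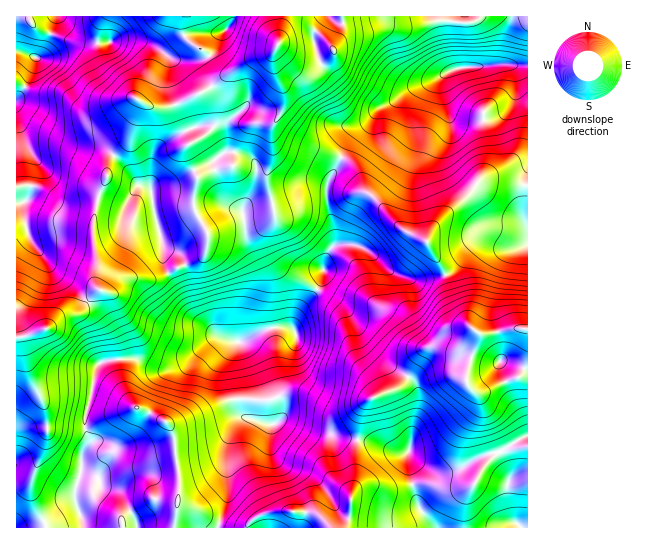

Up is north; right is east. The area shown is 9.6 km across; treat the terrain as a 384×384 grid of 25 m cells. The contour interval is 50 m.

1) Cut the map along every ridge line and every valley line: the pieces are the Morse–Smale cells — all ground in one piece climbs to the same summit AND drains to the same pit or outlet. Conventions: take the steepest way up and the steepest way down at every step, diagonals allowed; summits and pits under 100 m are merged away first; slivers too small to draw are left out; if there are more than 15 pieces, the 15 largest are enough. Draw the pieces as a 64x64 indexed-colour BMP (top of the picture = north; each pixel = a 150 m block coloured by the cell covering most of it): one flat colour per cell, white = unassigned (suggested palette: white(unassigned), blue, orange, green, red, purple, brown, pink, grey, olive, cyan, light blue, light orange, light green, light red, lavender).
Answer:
<image width="64" height="64" href="data:image/bmp;base64,Qk12CAAAAAAAAHYAAAAoAAAAQAAAAEAAAAABAAQAAAAAAAAIAAATCwAAEwsAABAAAAAAAAAA////ALR3HwAOf/8ALKAsACgn1gC9Z5QAS1aMAMJ34wB/f38AIr28AM++FwDox64AeLv/AIrfmACWmP8A1bDFAKqqqqqqqqqhERHu7umZnd3d3d3ZnMzMzMzMVVVVVVVVqqqqqqqqqqEREe7hEZmZ3d3d3ZmZzMzMzMVVVVVVVVWqqqqqqqqqERER7hERmZmZmZmZmZnMzMzMVVVVVVVVVaqqqqqqqqERERERERGZmZmZmZmZmczMzMxVVVVVVVVVqqqqqqqqoRERERERERmZmZmZmZmZzMzMzFVVVVVVVVWqqqqqqqERERERERERGZmZmZmZmZnMzMzMVVVVVVVVVaqqqqqqERERERERERGZmZmZmZmZmczMzMVVVVVVVVVVqqqqqhEREREREREREZmZmZmZmZmZzMzMxVVVVVVVVVWqqqqqERERERERERERmZmZmZmZmZnMzMzFVVVVVVVVVXqqqqoRERERERERERGZmZmZmZmZmZzMzFVVVVVVVVVVeqqqqqEREREREREREZmZmZmZmZmZnMVVVVVVVVVVVVN6qqqqoRERERERERERGZmZmZmZmREVVVVVVVVVVVVVM3d6qndxEREREREREREZmZmZmRERERVVVVVVVVVVVVUzd3d3d3ERERERERERERGZERERERERFVVVVVVVVVVVUzN3d3d3cREREREREREREREREREREREVVVVVVVVVVVUzM3d3d3dxERERERERERERERERERERERFVVVVVVVVVUzMzd3d3d3ERERERERERERERERERERERERVVVVVVVVUzMzN3d3d3dxERERERERERERERERERERERERFVVVVVUzMzM3d3d3d3ERERERERERERERERERERERERERVVVVUzMzMzd3d3d3cRERERERERERERERERERERERERFVVVVTMzMzN3d3d3dxERERd3cRERERERERERERERERERVVVVUzMzM3d3d3d3d3d3d3d3EREREREREREREREREREVVVVTMzMzd3d3d3d3d3d3d3dxERERERERERERERERERFREVMzMzN3d3d3d3d3d3d3d3dxFmERERERERERERERERERFTMzM4iHd3d3d3d3d3d3d3ZmZhERERERERERERERERETMzMziIiHd3d3d3d3d3d3ZmZmZmZhERERERERERERERMzMzOIiIh3d3d3d3d3d2ZmZmZmZmERERERERERERERMzMzM4iIiIh3d3d3d3d3ZmZmZmZmZhERERERERERERMzMzMziIiIiId3d3d3d3ZmZmZmZmZmYREREREREREREzMzMzOIiIiIiHd3d3d3dmZmZmZmZmZhEREREREREREzMzMzM4iIiIiIu7d3d3dmZmZmZmZmZmYRERERERERETMzMzMziIiIiIi7u7u7dmZmZmZmZmZmZhERERERERERMzMzMzOIiIiIiLu7u7uyZmZmZmZmZmZmERERERERERMzMzMzM4iIiIiIu7u7uyIiJmZmZmZmZmZhEREREREREzMzMzMziIiIiIi7u7u7IiIiZmZmZmZmZmEREREREREzMzMzMzOIiIiIiLu7u7siIiJmZmZmZmZmZhEREREREzMzMzMzM4iIiIiIu7u7uyIiImZmZmZmZmZmEREREREzMzMzMzMziIiIiIi7u7u7IiIiJmZmZmZmZmYRERERMzMzMzMzMzOIiIiIiLu7u7siIiIiImZmZmZmYRERERMzMzMzMzMzM4iIiIiIu7u7siIiIiIiIiJmZmZhERERMzMzMzMzMzMziIiIiIi7u7uyIiIiIiIiImZmZmERERMzMzMzMzMzMzNEiIiIiLu7u7IiIiIiIiIiZmZmYREREzMzMzMzMzMzM0SIiIiIi7u7IiIiIiIiIiJmZmZhERMzMzMzMzMzMzMzRIiIiIiLu7IiIiIiIiIiJmZmZmEREzMzMzMzMzMzMzNEiIiIiIu7IiIiIiIiIiImZmZmZhETMzMzMzMzMzMzM0SIiIiIiLIiIiIiIiIiIiJmZmZmETMzMzMzMzMzMzMzRIiIiIiIIiIiIiIiIiIiImZmZmYjMzMzMzMzMzMzMzNEiIiIiERCIiIiIiIiIiIiZmZiIiMzMzMzMzMzMzMzM0iIREREREQiIiIiIiIiIiJmIiIiIjMzMzMzMzMzMzMzRERERERERCIiIiIiIiIiImIiIiIiMzMzMzMzMzMzMzNEREREREREQiIiIiIiIiIiIiIiIiIiMzMzMzMzMzMzM0RERERERERCIiIiIiIiIiIiIiIiIiIjMzMzMzIiIjMzREREREREREIiIiIiIiIiIiIiIiIiIiIzMzMzIiIiIjNEREREREREREREQiIiIiIiIiIiIiIiIiMzMzMiIiIiM0REREREREREREREQiIiIiIiIiIiIiIiIiMzMiIiIiIzREREREREREREREREQiIiIiIiIiIiIiIiIiMyIiIiIiNEREREREREREREREREIiIiIiIiIiIiIiIiIiIiIiIiM0REREREREREREREREIiIiIiIiIiIiIiIiIiIiIiIiIzREREREREREREREREIiIiIiIiIiIiIiIiIiIiIiIiIiJEREREREREREREREQiIiIiIiIiIiIiIiIiIiIiIiIiIkREREREREREREREIiIiIiIiIiIiIiIiIiIiIiIiIiIiREREREREREREREIiIiIiIiIiIiIiIiIiIiIiIiIiIiJEREREREREREREQiIiIiIiIiIiIiIiIiIiIiIiIiIiIkRERERERERERERCIiIiIiIiIiIiIiIiIiIiIiIiIiIi"/>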